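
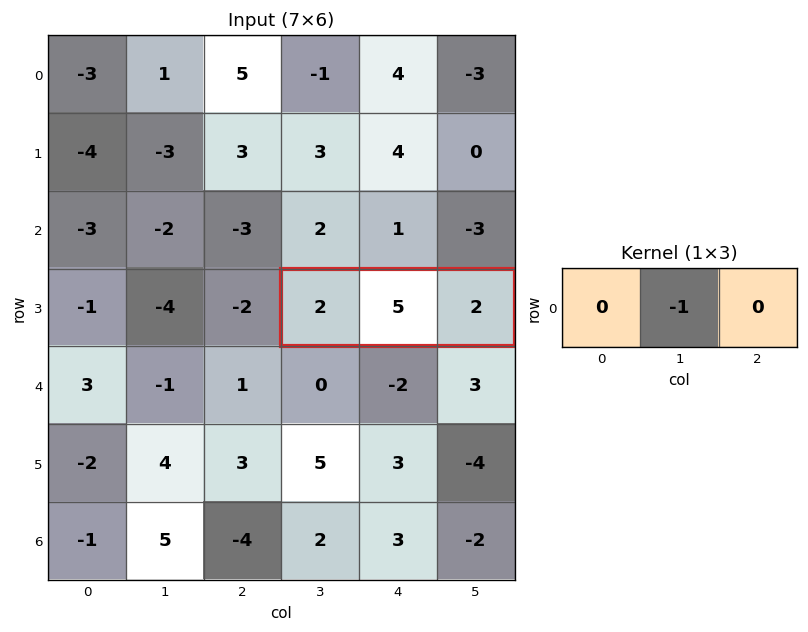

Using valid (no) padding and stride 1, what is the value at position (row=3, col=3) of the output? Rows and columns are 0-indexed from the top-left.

The receptive field on the input at this output position is [2 5 2]. Elementwise product with the kernel and sum: 5·-1.

-5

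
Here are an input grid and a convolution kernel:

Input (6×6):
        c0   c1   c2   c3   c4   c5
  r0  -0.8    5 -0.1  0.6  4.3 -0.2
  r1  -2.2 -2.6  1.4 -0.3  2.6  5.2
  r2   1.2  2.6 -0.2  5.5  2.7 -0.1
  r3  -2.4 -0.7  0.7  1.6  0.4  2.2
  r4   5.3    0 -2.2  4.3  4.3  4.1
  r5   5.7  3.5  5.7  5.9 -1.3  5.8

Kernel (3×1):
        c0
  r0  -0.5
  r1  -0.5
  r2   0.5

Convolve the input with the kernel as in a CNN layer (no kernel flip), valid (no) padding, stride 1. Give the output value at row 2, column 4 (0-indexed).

The receptive field on the input at this output position is [2.7 / 0.4 / 4.3]. Elementwise product with the kernel and sum: 2.7·-0.5 + 0.4·-0.5 + 4.3·0.5.

0.6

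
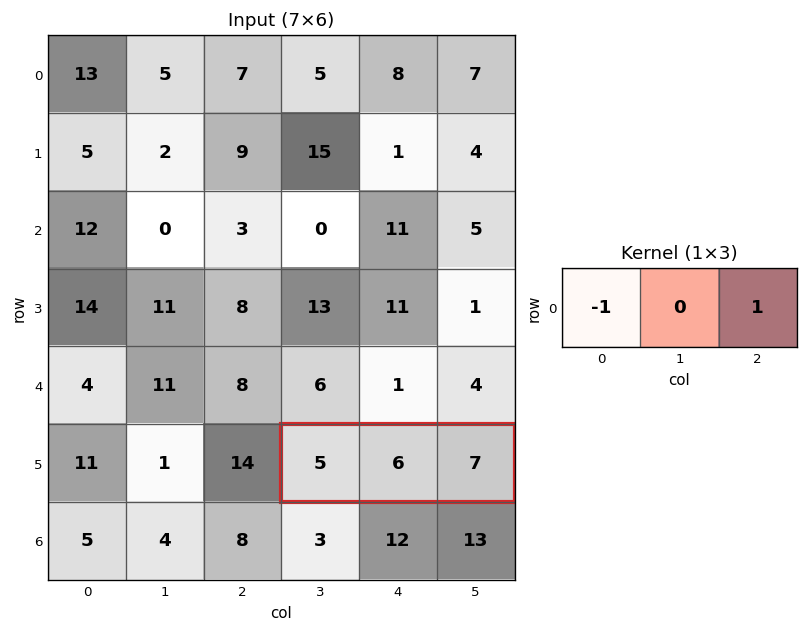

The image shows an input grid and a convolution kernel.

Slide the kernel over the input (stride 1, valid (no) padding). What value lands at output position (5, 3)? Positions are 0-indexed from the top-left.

2

The receptive field on the input at this output position is [5 6 7]. Elementwise product with the kernel and sum: 5·-1 + 7·1.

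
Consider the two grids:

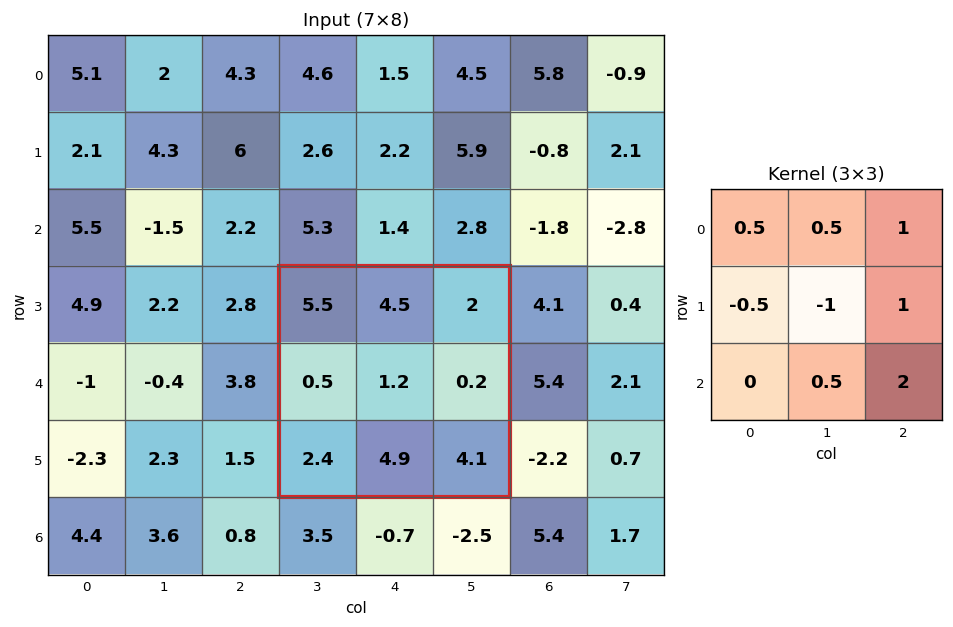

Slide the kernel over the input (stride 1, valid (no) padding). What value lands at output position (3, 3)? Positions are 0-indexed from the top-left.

The receptive field on the input at this output position is [5.5 4.5 2 / 0.5 1.2 0.2 / 2.4 4.9 4.1]. Elementwise product with the kernel and sum: 5.5·0.5 + 4.5·0.5 + 2·1 + 0.5·-0.5 + 1.2·-1 + 0.2·1 + 4.9·0.5 + 4.1·2.

16.4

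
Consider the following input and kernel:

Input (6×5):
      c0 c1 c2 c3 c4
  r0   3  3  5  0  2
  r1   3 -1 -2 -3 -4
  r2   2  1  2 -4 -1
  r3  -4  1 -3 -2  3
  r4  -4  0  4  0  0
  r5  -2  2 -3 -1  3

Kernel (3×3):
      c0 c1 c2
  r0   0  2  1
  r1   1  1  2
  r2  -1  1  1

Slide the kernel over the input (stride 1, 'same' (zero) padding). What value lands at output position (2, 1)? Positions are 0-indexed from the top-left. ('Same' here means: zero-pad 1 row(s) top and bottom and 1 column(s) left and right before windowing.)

5

The receptive field on the zero-padded input at this output position is [3 -1 -2 / 2 1 2 / -4 1 -3]. Elementwise product with the kernel and sum: -1·2 + -2·1 + 2·1 + 1·1 + 2·2 + -4·-1 + 1·1 + -3·1.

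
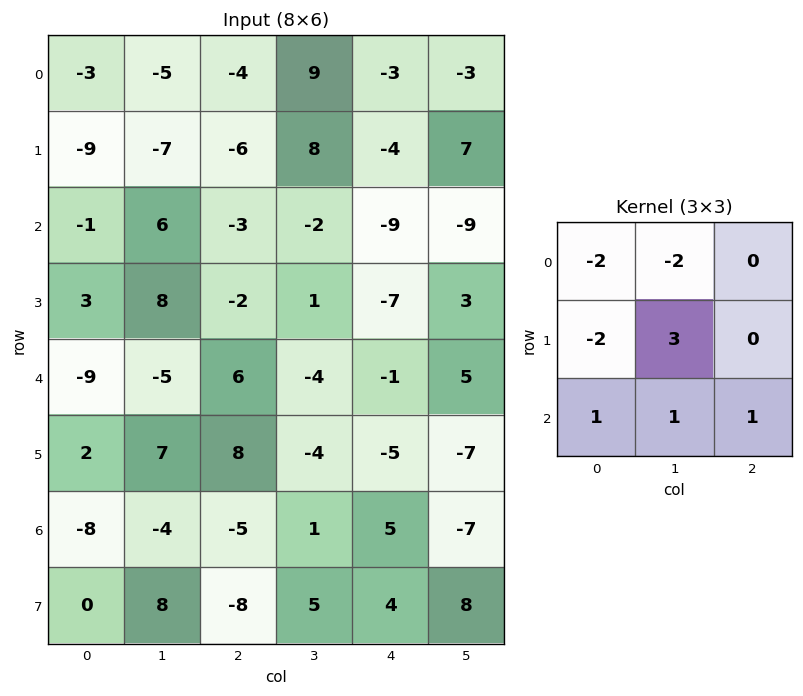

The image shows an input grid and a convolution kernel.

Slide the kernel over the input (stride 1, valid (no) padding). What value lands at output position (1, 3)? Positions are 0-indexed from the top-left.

The receptive field on the input at this output position is [8 -4 7 / -2 -9 -9 / 1 -7 3]. Elementwise product with the kernel and sum: 8·-2 + -4·-2 + -2·-2 + -9·3 + 1·1 + -7·1 + 3·1.

-34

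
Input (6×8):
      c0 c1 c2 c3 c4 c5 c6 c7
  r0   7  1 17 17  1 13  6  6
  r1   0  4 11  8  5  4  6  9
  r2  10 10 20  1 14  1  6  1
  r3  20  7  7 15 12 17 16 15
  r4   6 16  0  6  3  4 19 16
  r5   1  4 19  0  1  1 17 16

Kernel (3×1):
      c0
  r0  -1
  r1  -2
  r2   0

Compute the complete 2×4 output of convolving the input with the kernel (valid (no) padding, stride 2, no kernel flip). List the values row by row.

-7 -39 -11 -18
-50 -34 -38 -38

Output[0,0]: The receptive field on the input at this output position is [7 / 0 / 10]. Elementwise product with the kernel and sum: 7·-1 + 0·-2.
Output[0,1]: The receptive field on the input at this output position is [17 / 11 / 20]. Elementwise product with the kernel and sum: 17·-1 + 11·-2.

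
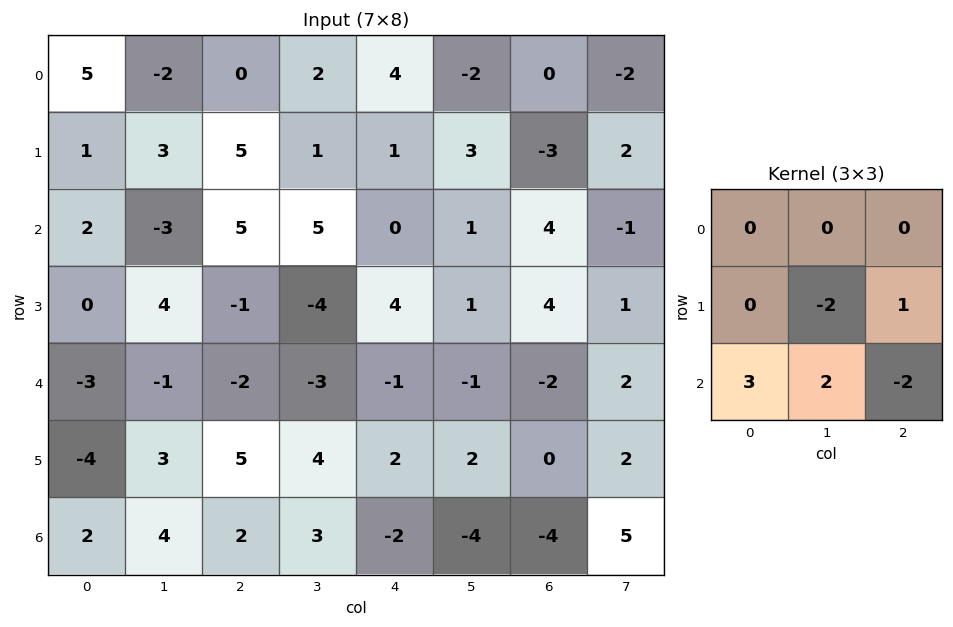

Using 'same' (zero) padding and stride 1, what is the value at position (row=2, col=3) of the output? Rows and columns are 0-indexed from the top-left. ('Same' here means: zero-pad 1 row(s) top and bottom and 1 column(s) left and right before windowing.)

The receptive field on the zero-padded input at this output position is [5 1 1 / 5 5 0 / -1 -4 4]. Elementwise product with the kernel and sum: 5·-2 + 0·1 + -1·3 + -4·2 + 4·-2.

-29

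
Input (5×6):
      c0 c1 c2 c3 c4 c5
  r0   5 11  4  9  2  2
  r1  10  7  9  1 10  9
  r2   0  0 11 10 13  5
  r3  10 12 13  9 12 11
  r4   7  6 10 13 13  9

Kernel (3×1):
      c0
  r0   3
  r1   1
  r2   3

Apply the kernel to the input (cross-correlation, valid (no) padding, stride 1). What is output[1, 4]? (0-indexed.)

The receptive field on the input at this output position is [10 / 13 / 12]. Elementwise product with the kernel and sum: 10·3 + 13·1 + 12·3.

79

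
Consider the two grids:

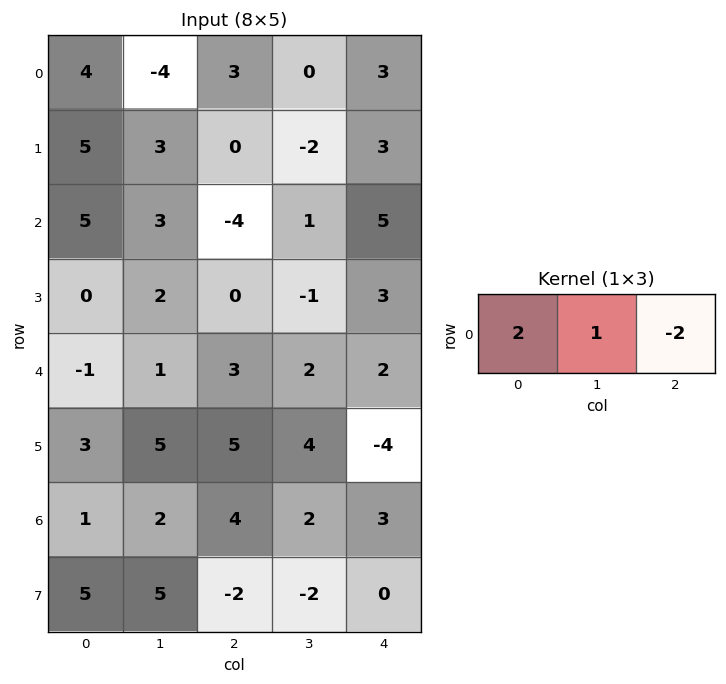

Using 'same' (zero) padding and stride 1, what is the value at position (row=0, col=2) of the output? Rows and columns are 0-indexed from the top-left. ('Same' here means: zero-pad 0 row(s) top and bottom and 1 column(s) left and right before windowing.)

-5

The receptive field on the zero-padded input at this output position is [-4 3 0]. Elementwise product with the kernel and sum: -4·2 + 3·1 + 0·-2.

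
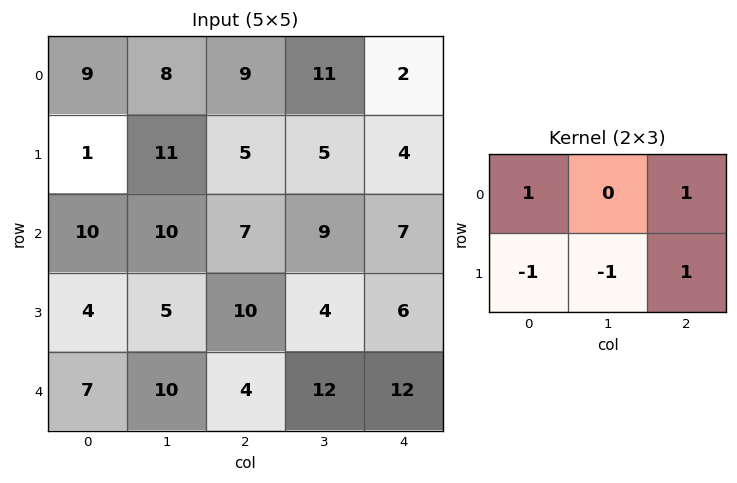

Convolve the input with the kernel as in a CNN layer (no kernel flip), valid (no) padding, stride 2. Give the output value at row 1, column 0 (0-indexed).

The receptive field on the input at this output position is [10 10 7 / 4 5 10]. Elementwise product with the kernel and sum: 10·1 + 7·1 + 4·-1 + 5·-1 + 10·1.

18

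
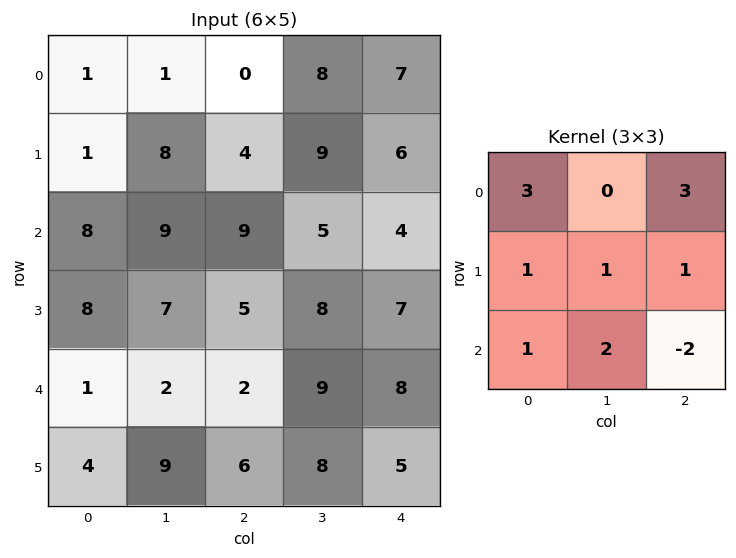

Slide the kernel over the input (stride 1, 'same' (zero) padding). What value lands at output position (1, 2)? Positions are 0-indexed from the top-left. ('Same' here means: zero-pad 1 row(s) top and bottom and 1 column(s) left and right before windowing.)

65

The receptive field on the zero-padded input at this output position is [1 0 8 / 8 4 9 / 9 9 5]. Elementwise product with the kernel and sum: 1·3 + 8·3 + 8·1 + 4·1 + 9·1 + 9·1 + 9·2 + 5·-2.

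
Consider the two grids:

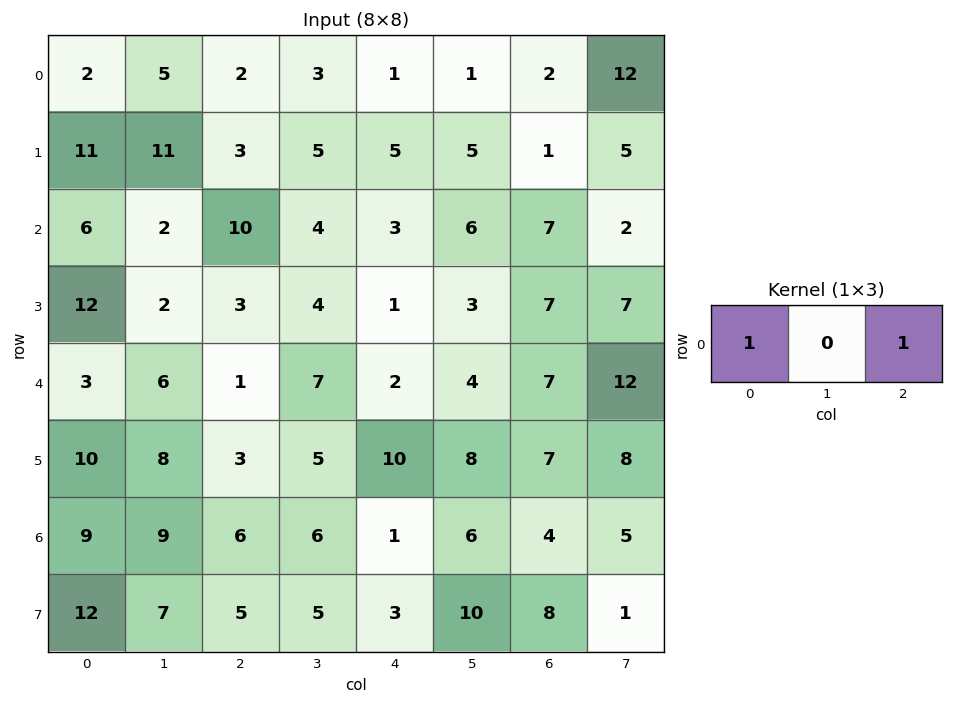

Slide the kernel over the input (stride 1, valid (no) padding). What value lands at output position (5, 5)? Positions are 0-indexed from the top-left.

16

The receptive field on the input at this output position is [8 7 8]. Elementwise product with the kernel and sum: 8·1 + 8·1.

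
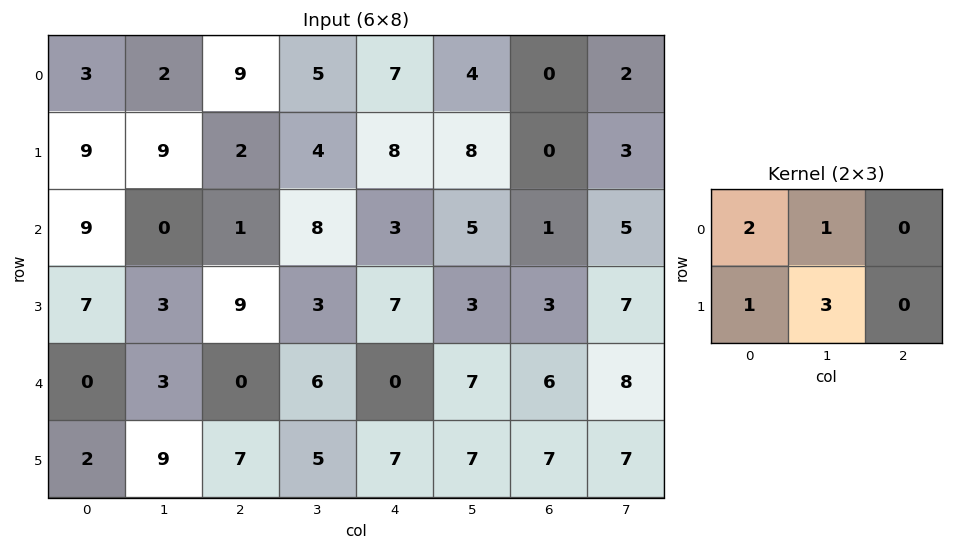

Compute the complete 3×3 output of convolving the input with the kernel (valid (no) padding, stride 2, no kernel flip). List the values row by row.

44 37 50
34 28 27
32 28 35

Output[0,0]: The receptive field on the input at this output position is [3 2 9 / 9 9 2]. Elementwise product with the kernel and sum: 3·2 + 2·1 + 9·1 + 9·3.
Output[0,1]: The receptive field on the input at this output position is [9 5 7 / 2 4 8]. Elementwise product with the kernel and sum: 9·2 + 5·1 + 2·1 + 4·3.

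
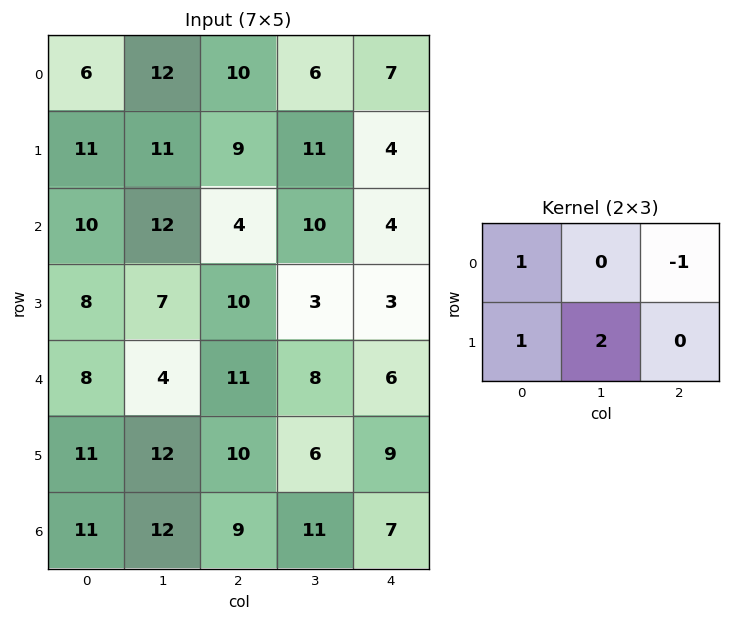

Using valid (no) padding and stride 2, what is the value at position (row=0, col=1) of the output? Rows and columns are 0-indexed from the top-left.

The receptive field on the input at this output position is [10 6 7 / 9 11 4]. Elementwise product with the kernel and sum: 10·1 + 7·-1 + 9·1 + 11·2.

34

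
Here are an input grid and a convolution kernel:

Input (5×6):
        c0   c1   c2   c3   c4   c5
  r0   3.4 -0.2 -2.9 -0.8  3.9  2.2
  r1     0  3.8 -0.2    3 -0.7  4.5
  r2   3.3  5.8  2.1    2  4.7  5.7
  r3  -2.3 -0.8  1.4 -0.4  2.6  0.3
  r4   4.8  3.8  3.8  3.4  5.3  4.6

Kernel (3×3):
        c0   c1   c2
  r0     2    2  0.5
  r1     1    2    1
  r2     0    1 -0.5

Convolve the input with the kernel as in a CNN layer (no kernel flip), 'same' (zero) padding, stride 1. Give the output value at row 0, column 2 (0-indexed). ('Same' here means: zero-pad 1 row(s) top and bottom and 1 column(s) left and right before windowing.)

The receptive field on the zero-padded input at this output position is [0 0 0 / -0.2 -2.9 -0.8 / 3.8 -0.2 3]. Elementwise product with the kernel and sum: 0·2 + 0·2 + 0·0.5 + -0.2·1 + -2.9·2 + -0.8·1 + -0.2·1 + 3·-0.5.

-8.5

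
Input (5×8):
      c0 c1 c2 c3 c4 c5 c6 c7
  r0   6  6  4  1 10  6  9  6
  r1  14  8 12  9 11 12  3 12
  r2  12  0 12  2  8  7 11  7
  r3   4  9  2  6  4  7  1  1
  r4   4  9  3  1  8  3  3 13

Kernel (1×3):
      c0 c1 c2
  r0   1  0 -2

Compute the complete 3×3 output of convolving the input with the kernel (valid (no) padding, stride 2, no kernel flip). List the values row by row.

Output[0,0]: The receptive field on the input at this output position is [6 6 4]. Elementwise product with the kernel and sum: 6·1 + 4·-2.

-2 -16 -8
-12 -4 -14
-2 -13 2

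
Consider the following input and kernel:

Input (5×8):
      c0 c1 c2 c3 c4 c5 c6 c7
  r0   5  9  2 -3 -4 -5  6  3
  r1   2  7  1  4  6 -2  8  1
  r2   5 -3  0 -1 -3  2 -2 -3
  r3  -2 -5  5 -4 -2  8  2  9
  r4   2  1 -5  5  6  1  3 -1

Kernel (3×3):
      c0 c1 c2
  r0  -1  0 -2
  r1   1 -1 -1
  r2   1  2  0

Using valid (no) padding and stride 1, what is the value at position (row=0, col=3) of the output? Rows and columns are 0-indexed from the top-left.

6

The receptive field on the input at this output position is [-3 -4 -5 / 4 6 -2 / -1 -3 2]. Elementwise product with the kernel and sum: -3·-1 + -5·-2 + 4·1 + 6·-1 + -2·-1 + -1·1 + -3·2.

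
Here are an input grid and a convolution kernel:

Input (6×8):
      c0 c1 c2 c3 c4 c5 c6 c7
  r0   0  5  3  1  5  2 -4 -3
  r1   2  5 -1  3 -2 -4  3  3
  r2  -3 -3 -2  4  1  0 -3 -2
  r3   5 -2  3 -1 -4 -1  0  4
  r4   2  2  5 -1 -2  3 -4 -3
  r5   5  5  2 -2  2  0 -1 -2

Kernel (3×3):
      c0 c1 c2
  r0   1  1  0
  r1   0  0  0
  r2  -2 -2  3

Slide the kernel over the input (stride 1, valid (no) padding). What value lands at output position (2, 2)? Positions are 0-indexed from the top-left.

-12

The receptive field on the input at this output position is [-2 4 1 / 3 -1 -4 / 5 -1 -2]. Elementwise product with the kernel and sum: -2·1 + 4·1 + 5·-2 + -1·-2 + -2·3.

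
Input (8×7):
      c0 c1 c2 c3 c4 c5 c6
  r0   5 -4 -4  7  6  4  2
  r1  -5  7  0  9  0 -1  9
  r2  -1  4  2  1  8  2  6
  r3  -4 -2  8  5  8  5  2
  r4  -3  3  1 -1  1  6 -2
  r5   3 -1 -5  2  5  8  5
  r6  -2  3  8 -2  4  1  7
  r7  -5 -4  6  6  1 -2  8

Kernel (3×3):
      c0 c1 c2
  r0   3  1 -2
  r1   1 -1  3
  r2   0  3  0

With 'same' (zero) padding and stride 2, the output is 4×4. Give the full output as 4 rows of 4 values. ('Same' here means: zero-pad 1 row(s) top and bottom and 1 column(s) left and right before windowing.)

-32 21 13 29
-18 32 52 8
21 -24 44 40
1 -5 -5 47

Output[0,0]: The receptive field on the zero-padded input at this output position is [0 0 0 / 0 5 -4 / 0 -5 7]. Elementwise product with the kernel and sum: 0·3 + 0·1 + 0·-2 + 0·1 + 5·-1 + -4·3 + -5·3.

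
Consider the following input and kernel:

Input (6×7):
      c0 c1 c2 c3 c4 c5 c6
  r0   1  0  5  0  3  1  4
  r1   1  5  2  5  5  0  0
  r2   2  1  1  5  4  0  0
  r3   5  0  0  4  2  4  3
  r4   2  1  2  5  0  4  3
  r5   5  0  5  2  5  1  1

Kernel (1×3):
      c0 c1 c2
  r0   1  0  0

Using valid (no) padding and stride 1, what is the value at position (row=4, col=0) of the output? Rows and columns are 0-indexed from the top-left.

2

The receptive field on the input at this output position is [2 1 2]. Elementwise product with the kernel and sum: 2·1.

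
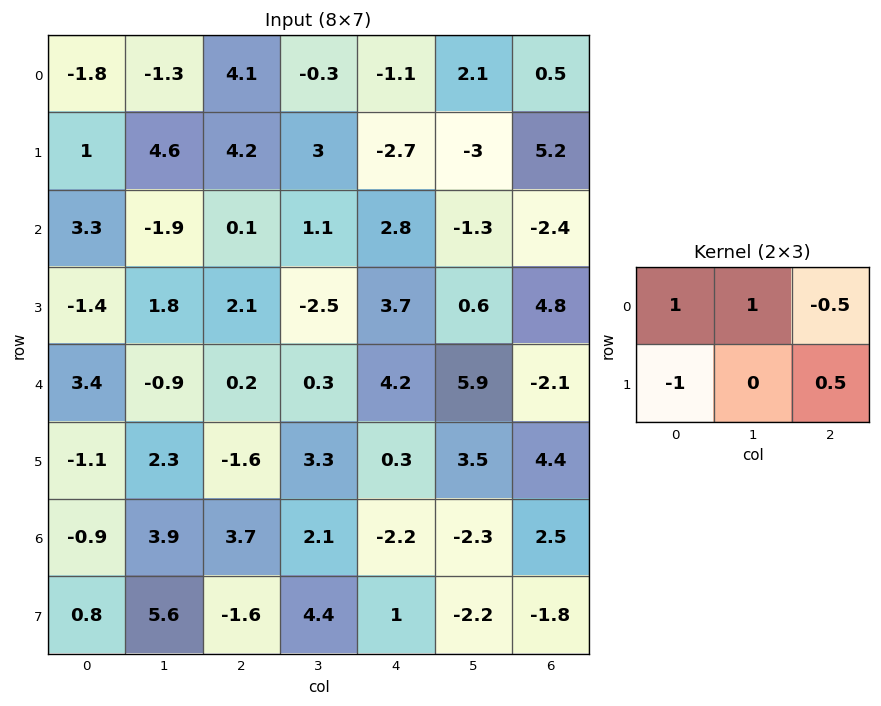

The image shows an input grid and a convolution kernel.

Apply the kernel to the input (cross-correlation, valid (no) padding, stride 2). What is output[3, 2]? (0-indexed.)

-7.65

The receptive field on the input at this output position is [-2.2 -2.3 2.5 / 1 -2.2 -1.8]. Elementwise product with the kernel and sum: -2.2·1 + -2.3·1 + 2.5·-0.5 + 1·-1 + -1.8·0.5.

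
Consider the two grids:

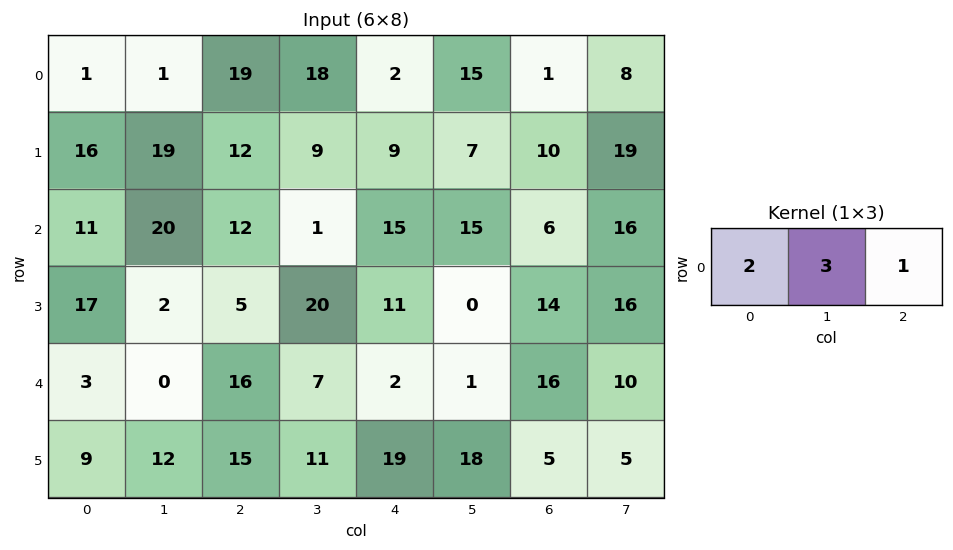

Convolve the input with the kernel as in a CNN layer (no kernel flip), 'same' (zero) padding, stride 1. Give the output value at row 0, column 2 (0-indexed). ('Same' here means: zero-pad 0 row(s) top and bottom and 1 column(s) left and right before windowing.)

The receptive field on the zero-padded input at this output position is [1 19 18]. Elementwise product with the kernel and sum: 1·2 + 19·3 + 18·1.

77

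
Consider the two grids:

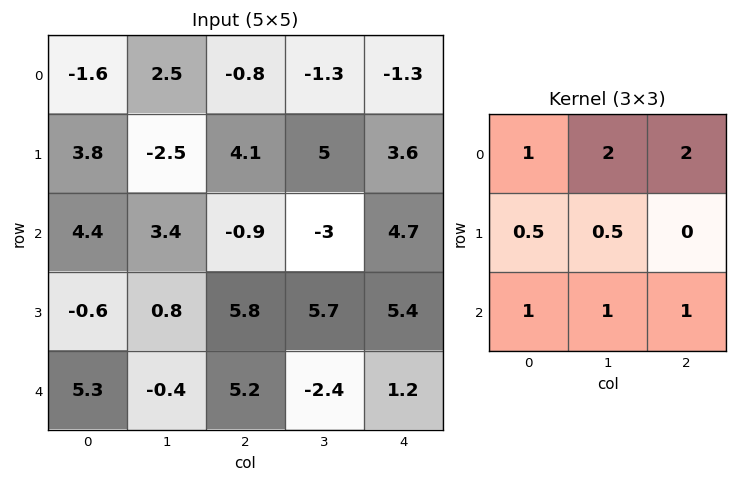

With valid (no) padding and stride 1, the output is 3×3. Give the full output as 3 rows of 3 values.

9.35 -1.4 -0.65
16.9 29.25 36.25
19.6 1.3 12.25

Output[0,0]: The receptive field on the input at this output position is [-1.6 2.5 -0.8 / 3.8 -2.5 4.1 / 4.4 3.4 -0.9]. Elementwise product with the kernel and sum: -1.6·1 + 2.5·2 + -0.8·2 + 3.8·0.5 + -2.5·0.5 + 4.4·1 + 3.4·1 + -0.9·1.
Output[0,1]: The receptive field on the input at this output position is [2.5 -0.8 -1.3 / -2.5 4.1 5 / 3.4 -0.9 -3]. Elementwise product with the kernel and sum: 2.5·1 + -0.8·2 + -1.3·2 + -2.5·0.5 + 4.1·0.5 + 3.4·1 + -0.9·1 + -3·1.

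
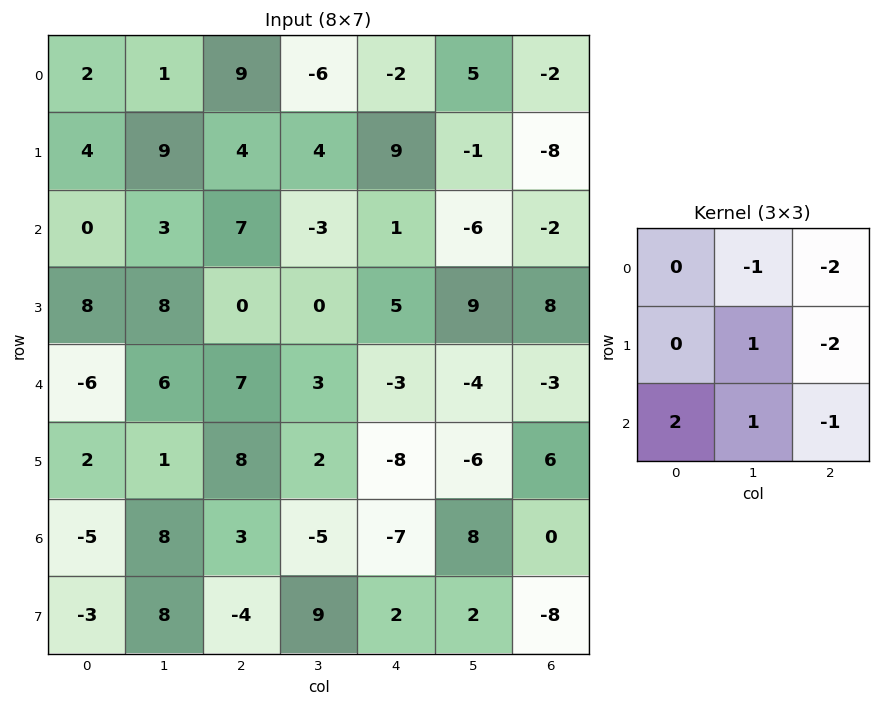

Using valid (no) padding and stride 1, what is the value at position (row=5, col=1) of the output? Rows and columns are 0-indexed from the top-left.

4

The receptive field on the input at this output position is [1 8 2 / 8 3 -5 / 8 -4 9]. Elementwise product with the kernel and sum: 8·-1 + 2·-2 + 3·1 + -5·-2 + 8·2 + -4·1 + 9·-1.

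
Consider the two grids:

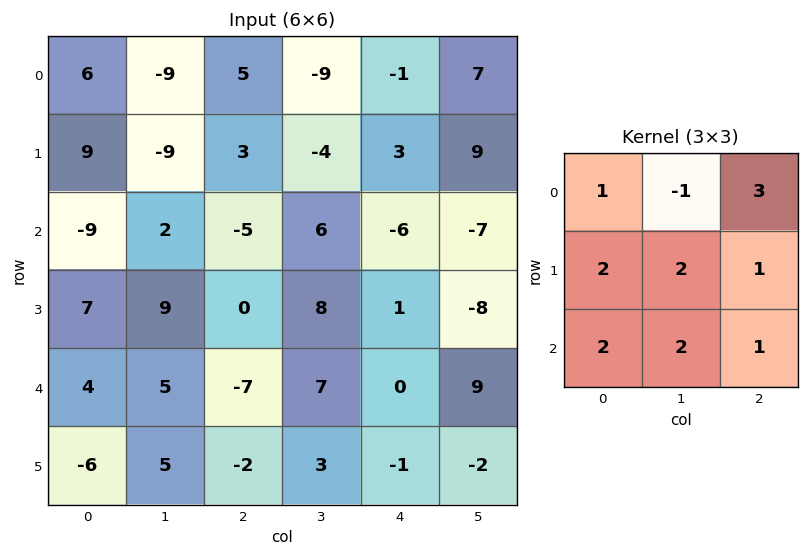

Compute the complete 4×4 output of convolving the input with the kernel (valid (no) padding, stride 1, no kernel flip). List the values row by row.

Output[0,0]: The receptive field on the input at this output position is [6 -9 5 / 9 -9 3 / -9 2 -5]. Elementwise product with the kernel and sum: 6·1 + -9·-1 + 5·3 + 9·2 + -9·2 + 3·1 + -9·2 + 2·2 + -5·1.

14 -57 8 13
40 2 29 23
17 54 -12 24
5 45 -4 8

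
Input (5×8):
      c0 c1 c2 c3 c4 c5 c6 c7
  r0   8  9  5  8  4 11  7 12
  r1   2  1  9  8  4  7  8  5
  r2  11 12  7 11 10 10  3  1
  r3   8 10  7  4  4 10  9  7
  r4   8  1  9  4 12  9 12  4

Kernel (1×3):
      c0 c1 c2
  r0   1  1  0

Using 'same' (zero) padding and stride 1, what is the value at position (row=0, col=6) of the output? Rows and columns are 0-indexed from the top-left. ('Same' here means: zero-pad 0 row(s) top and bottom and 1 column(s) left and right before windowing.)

The receptive field on the zero-padded input at this output position is [11 7 12]. Elementwise product with the kernel and sum: 11·1 + 7·1.

18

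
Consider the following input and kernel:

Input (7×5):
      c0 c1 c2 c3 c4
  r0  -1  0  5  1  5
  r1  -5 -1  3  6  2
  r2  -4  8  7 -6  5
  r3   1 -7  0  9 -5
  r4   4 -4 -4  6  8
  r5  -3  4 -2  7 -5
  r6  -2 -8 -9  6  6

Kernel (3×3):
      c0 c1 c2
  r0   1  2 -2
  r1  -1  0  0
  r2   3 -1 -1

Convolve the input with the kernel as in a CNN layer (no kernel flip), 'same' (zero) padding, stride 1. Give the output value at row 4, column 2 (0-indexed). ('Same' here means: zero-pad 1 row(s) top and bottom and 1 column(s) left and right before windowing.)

-14

The receptive field on the zero-padded input at this output position is [-7 0 9 / -4 -4 6 / 4 -2 7]. Elementwise product with the kernel and sum: -7·1 + 0·2 + 9·-2 + -4·-1 + 4·3 + -2·-1 + 7·-1.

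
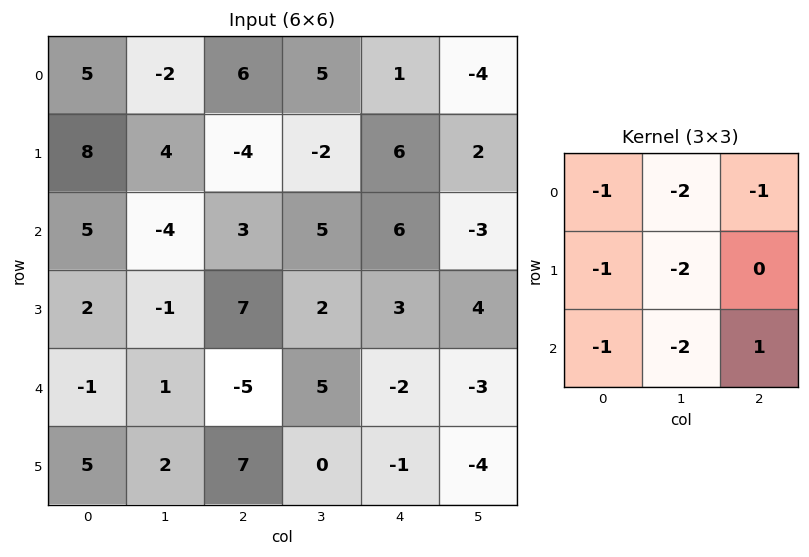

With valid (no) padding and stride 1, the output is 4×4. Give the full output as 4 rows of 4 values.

Output[0,0]: The receptive field on the input at this output position is [5 -2 6 / 8 4 -4 / 5 -4 3]. Elementwise product with the kernel and sum: 5·-1 + -2·-2 + 6·-1 + 8·-1 + 4·-2 + 5·-1 + -4·-2 + 3·1.
Output[0,1]: The receptive field on the input at this output position is [-2 6 5 / 4 -4 -2 / -4 3 5]. Elementwise product with the kernel and sum: -2·-1 + 6·-2 + 5·-1 + 4·-1 + -4·-2 + -4·-1 + 3·-2 + 5·1.

-17 -8 -16 -33
-2 -7 -19 -33
-6 -6 -37 -26
-10 -22 -27 -15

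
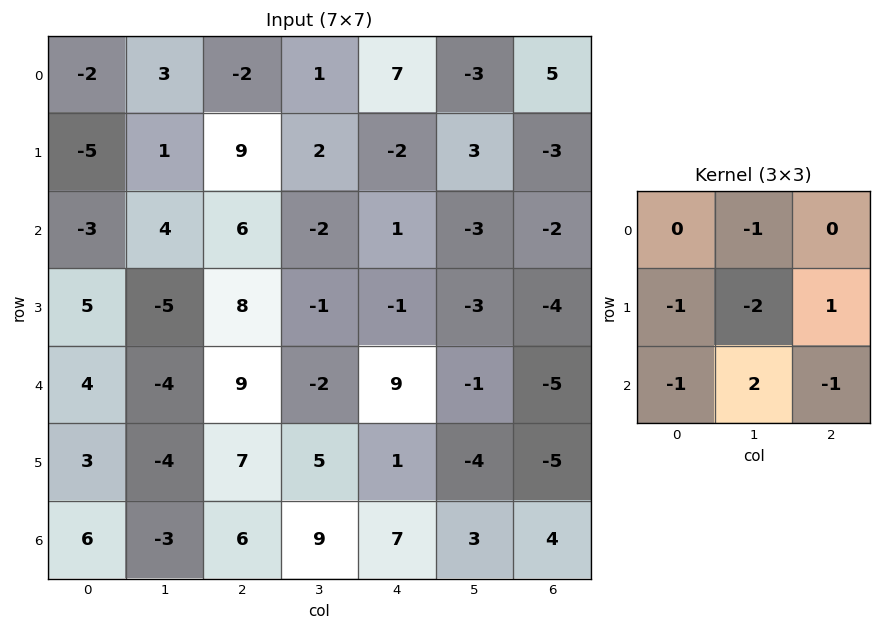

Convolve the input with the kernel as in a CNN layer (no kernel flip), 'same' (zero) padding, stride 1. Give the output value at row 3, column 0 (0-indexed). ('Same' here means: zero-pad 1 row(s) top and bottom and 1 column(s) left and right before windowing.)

0

The receptive field on the zero-padded input at this output position is [0 -3 4 / 0 5 -5 / 0 4 -4]. Elementwise product with the kernel and sum: -3·-1 + 0·-1 + 5·-2 + -5·1 + 0·-1 + 4·2 + -4·-1.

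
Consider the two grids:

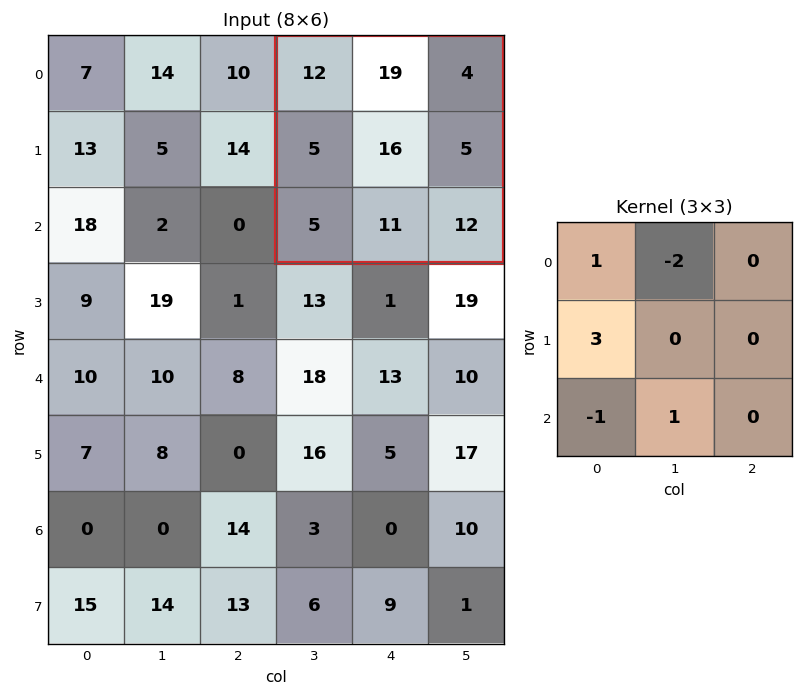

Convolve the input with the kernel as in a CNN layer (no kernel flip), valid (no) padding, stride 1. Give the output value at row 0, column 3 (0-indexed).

-5

The receptive field on the input at this output position is [12 19 4 / 5 16 5 / 5 11 12]. Elementwise product with the kernel and sum: 12·1 + 19·-2 + 5·3 + 5·-1 + 11·1.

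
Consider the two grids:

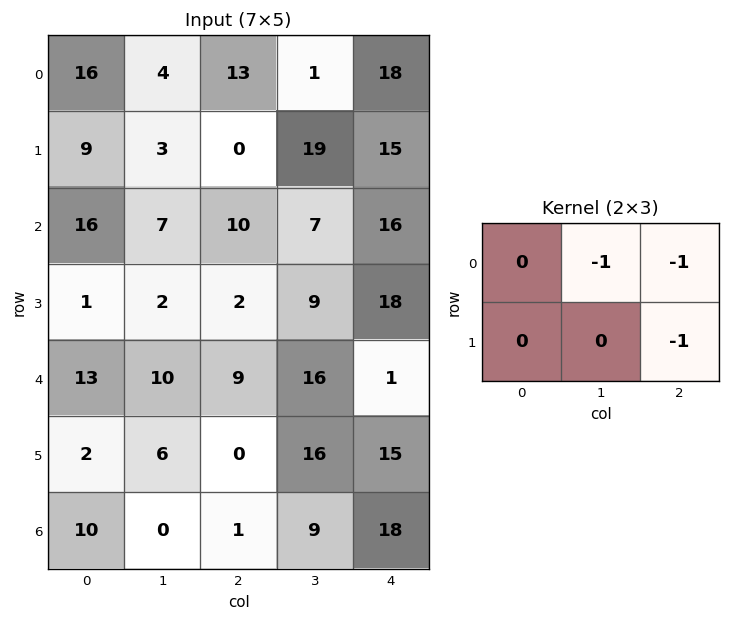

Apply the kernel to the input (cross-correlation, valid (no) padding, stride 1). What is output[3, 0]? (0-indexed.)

-13

The receptive field on the input at this output position is [1 2 2 / 13 10 9]. Elementwise product with the kernel and sum: 2·-1 + 2·-1 + 9·-1.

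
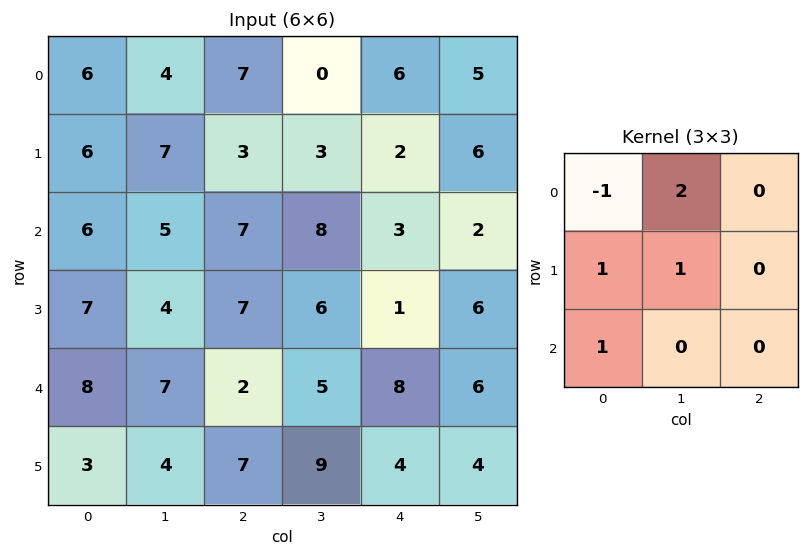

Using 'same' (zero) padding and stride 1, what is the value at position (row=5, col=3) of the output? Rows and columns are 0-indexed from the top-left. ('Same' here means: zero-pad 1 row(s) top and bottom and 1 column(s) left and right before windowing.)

The receptive field on the zero-padded input at this output position is [2 5 8 / 7 9 4 / 0 0 0]. Elementwise product with the kernel and sum: 2·-1 + 5·2 + 7·1 + 9·1 + 0·1.

24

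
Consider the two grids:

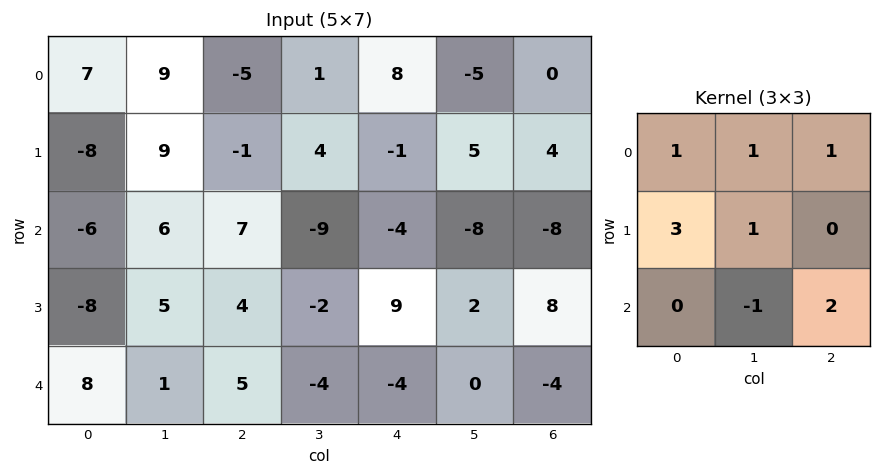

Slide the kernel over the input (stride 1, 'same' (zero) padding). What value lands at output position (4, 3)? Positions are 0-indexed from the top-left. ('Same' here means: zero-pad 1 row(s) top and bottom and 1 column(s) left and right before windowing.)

The receptive field on the zero-padded input at this output position is [4 -2 9 / 5 -4 -4 / 0 0 0]. Elementwise product with the kernel and sum: 4·1 + -2·1 + 9·1 + 5·3 + -4·1 + 0·-1 + 0·2.

22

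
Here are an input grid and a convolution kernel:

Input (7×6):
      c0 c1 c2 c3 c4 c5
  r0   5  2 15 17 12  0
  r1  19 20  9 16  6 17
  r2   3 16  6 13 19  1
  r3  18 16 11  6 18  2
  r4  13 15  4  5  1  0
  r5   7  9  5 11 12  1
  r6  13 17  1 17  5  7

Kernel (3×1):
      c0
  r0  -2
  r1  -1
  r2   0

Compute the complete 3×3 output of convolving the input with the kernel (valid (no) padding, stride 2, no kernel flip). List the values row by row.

-29 -39 -30
-24 -23 -56
-33 -13 -14

Output[0,0]: The receptive field on the input at this output position is [5 / 19 / 3]. Elementwise product with the kernel and sum: 5·-2 + 19·-1.
Output[0,1]: The receptive field on the input at this output position is [15 / 9 / 6]. Elementwise product with the kernel and sum: 15·-2 + 9·-1.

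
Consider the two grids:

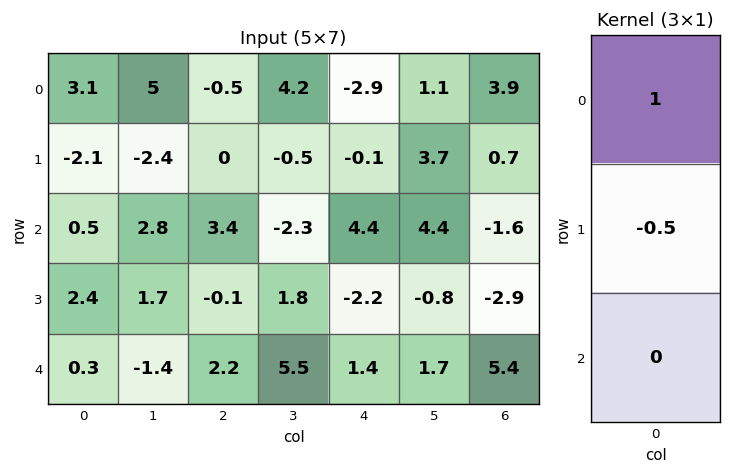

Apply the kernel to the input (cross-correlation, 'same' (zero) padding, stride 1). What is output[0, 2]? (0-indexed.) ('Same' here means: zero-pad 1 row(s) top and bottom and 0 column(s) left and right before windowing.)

The receptive field on the zero-padded input at this output position is [0 / -0.5 / 0]. Elementwise product with the kernel and sum: 0·1 + -0.5·-0.5.

0.25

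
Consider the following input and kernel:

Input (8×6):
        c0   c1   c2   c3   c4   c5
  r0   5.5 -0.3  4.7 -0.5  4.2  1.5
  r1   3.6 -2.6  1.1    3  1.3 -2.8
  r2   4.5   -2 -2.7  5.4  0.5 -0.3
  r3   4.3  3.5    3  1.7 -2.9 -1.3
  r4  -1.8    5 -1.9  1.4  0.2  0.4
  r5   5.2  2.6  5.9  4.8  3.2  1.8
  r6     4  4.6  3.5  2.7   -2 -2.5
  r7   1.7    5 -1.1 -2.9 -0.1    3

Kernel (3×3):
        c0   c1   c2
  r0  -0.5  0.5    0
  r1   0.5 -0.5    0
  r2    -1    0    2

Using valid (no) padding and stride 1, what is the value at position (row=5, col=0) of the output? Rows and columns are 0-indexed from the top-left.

-5.5

The receptive field on the input at this output position is [5.2 2.6 5.9 / 4 4.6 3.5 / 1.7 5 -1.1]. Elementwise product with the kernel and sum: 5.2·-0.5 + 2.6·0.5 + 4·0.5 + 4.6·-0.5 + 1.7·-1 + -1.1·2.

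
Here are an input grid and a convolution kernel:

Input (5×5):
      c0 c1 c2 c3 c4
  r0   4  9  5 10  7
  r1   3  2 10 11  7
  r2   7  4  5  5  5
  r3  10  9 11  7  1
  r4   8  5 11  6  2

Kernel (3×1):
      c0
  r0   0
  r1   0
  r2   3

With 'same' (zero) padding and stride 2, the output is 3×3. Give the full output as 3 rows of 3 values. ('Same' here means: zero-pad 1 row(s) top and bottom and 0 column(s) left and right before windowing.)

9 30 21
30 33 3
0 0 0

Output[0,0]: The receptive field on the zero-padded input at this output position is [0 / 4 / 3]. Elementwise product with the kernel and sum: 3·3.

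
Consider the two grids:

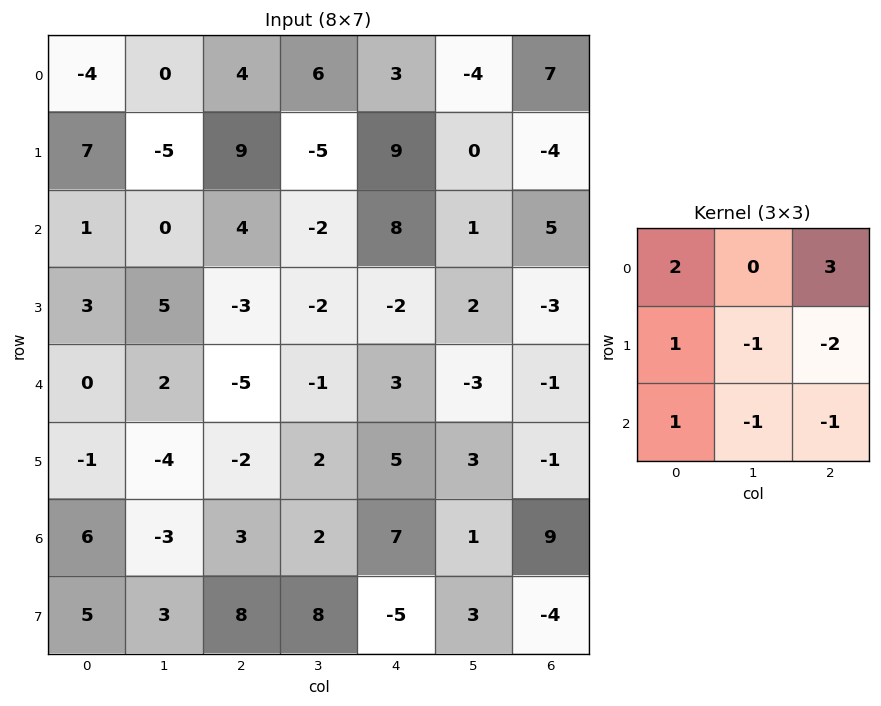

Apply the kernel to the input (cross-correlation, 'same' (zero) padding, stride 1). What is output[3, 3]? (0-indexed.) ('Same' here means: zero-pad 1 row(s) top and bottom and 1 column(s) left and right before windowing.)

The receptive field on the zero-padded input at this output position is [4 -2 8 / -3 -2 -2 / -5 -1 3]. Elementwise product with the kernel and sum: 4·2 + 8·3 + -3·1 + -2·-1 + -2·-2 + -5·1 + -1·-1 + 3·-1.

28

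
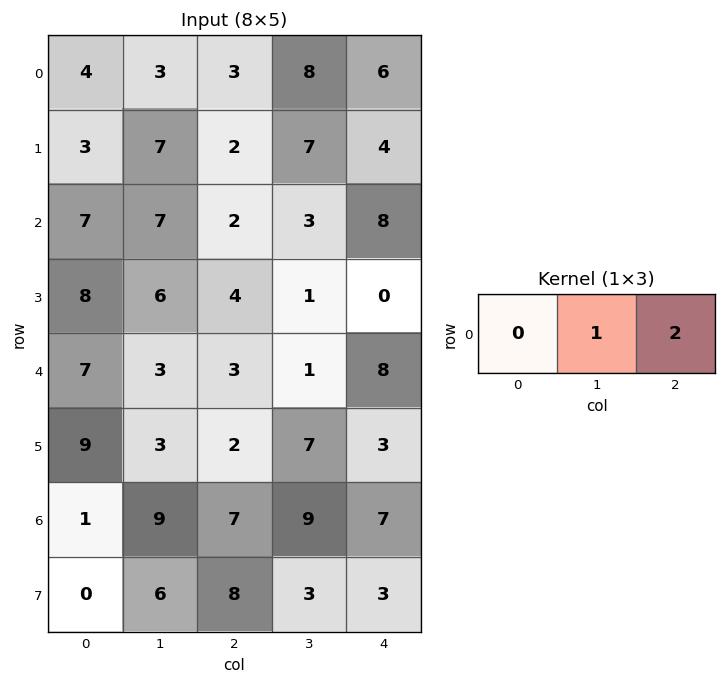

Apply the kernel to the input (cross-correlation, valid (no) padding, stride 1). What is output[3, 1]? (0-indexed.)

6

The receptive field on the input at this output position is [6 4 1]. Elementwise product with the kernel and sum: 4·1 + 1·2.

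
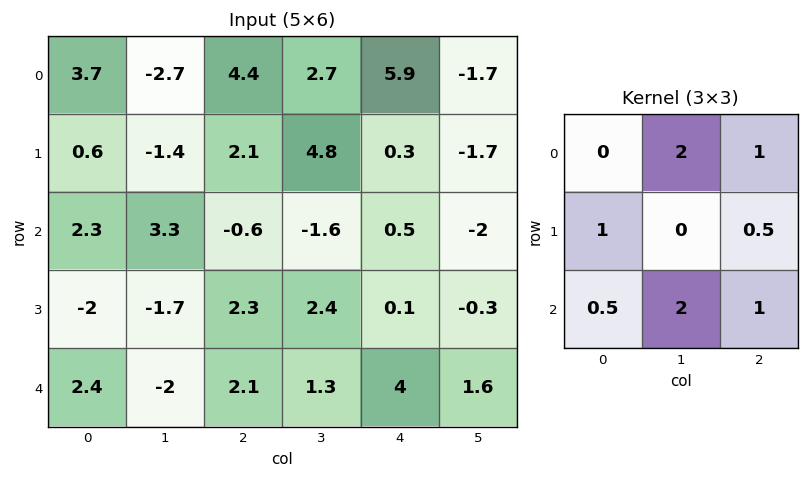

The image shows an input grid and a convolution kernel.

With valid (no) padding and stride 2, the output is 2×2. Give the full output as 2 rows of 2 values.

Output[0,0]: The receptive field on the input at this output position is [3.7 -2.7 4.4 / 0.6 -1.4 2.1 / 2.3 3.3 -0.6]. Elementwise product with the kernel and sum: -2.7·2 + 4.4·1 + 0.6·1 + 2.1·0.5 + 2.3·0.5 + 3.3·2 + -0.6·1.
Output[0,1]: The receptive field on the input at this output position is [4.4 2.7 5.9 / 2.1 4.8 0.3 / -0.6 -1.6 0.5]. Elementwise product with the kernel and sum: 2.7·2 + 5.9·1 + 2.1·1 + 0.3·0.5 + -0.6·0.5 + -1.6·2 + 0.5·1.

7.8 10.55
4.45 7.3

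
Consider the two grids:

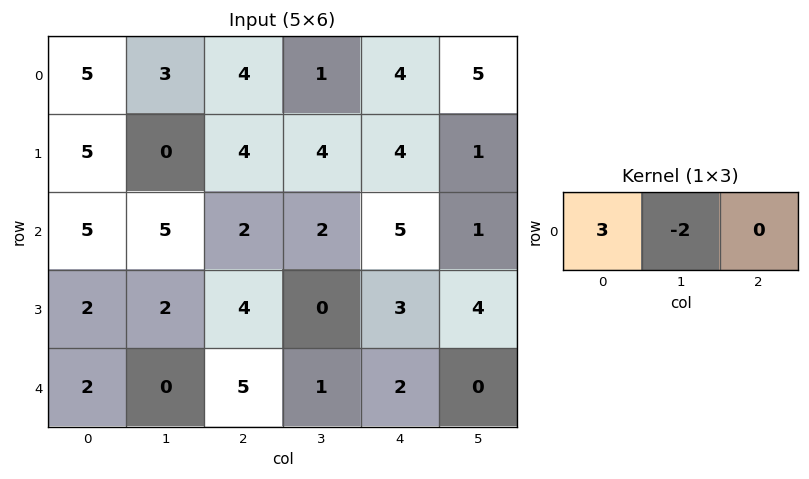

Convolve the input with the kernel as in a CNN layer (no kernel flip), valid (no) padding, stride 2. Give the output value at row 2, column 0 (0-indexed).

The receptive field on the input at this output position is [2 0 5]. Elementwise product with the kernel and sum: 2·3 + 0·-2.

6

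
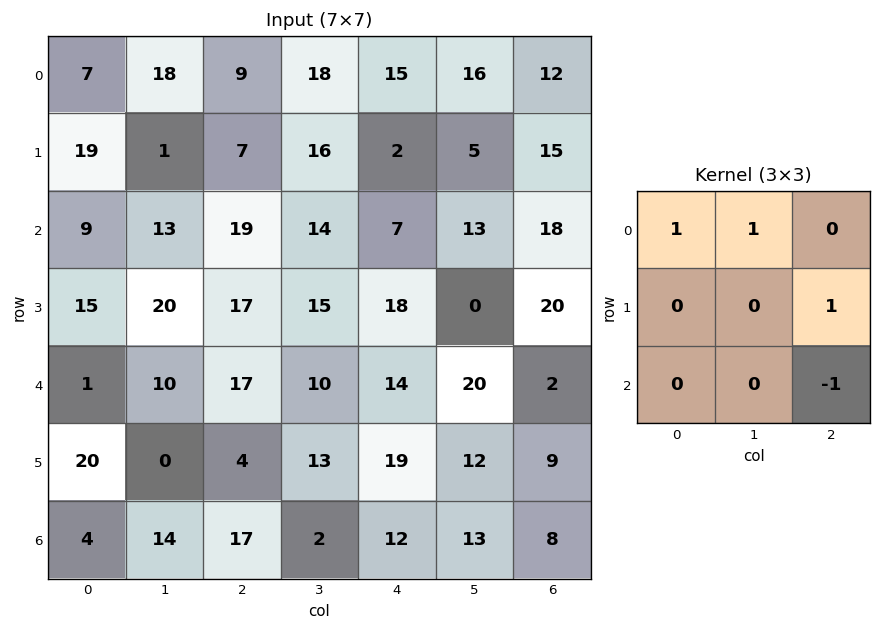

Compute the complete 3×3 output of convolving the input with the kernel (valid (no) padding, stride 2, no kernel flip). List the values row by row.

Output[0,0]: The receptive field on the input at this output position is [7 18 9 / 19 1 7 / 9 13 19]. Elementwise product with the kernel and sum: 7·1 + 18·1 + 7·1 + 19·-1.

13 22 28
22 37 38
-2 34 35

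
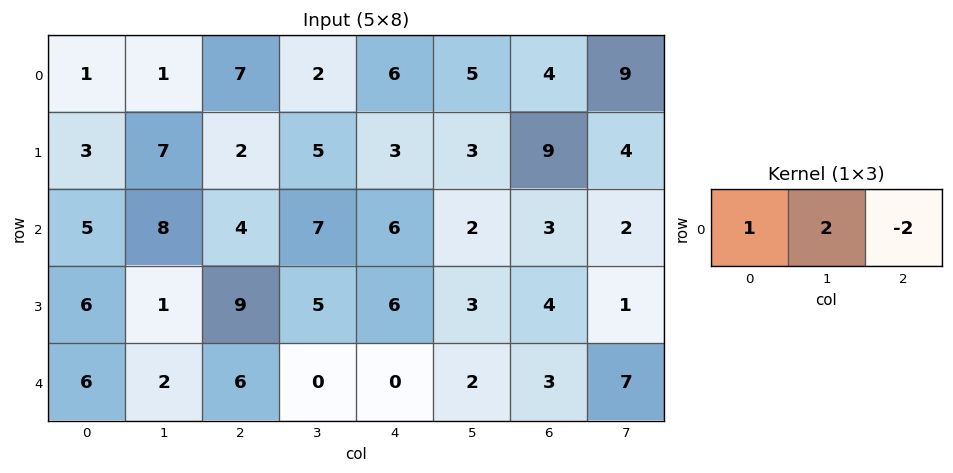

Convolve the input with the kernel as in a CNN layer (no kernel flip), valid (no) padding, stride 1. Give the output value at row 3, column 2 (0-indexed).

The receptive field on the input at this output position is [9 5 6]. Elementwise product with the kernel and sum: 9·1 + 5·2 + 6·-2.

7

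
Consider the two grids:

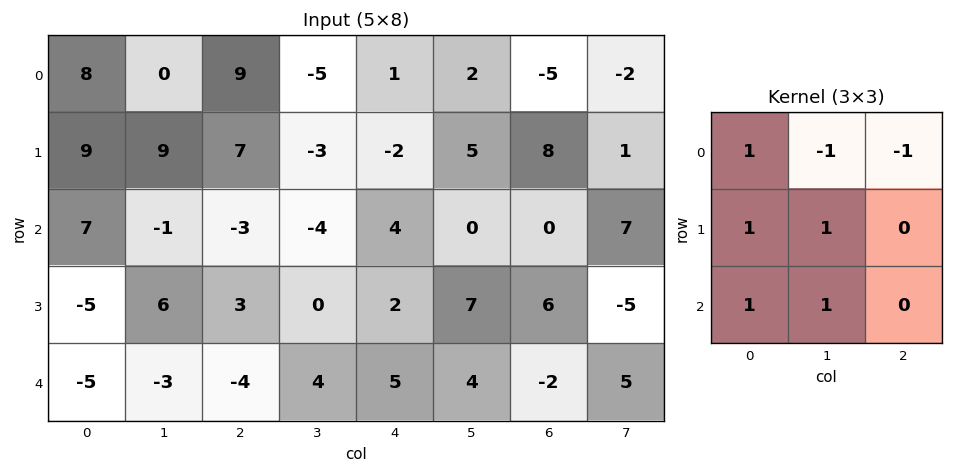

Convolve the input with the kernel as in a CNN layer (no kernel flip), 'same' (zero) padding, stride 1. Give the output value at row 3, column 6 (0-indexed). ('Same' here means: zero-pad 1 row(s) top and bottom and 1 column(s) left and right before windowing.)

The receptive field on the zero-padded input at this output position is [0 0 7 / 7 6 -5 / 4 -2 5]. Elementwise product with the kernel and sum: 0·1 + 0·-1 + 7·-1 + 7·1 + 6·1 + 4·1 + -2·1.

8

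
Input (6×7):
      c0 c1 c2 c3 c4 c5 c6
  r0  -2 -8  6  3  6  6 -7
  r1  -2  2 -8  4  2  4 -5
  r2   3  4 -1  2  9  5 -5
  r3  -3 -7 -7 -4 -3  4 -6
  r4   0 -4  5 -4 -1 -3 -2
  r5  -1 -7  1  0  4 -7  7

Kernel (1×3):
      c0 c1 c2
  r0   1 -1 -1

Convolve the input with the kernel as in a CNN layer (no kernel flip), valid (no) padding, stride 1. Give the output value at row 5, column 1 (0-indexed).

-8

The receptive field on the input at this output position is [-7 1 0]. Elementwise product with the kernel and sum: -7·1 + 1·-1 + 0·-1.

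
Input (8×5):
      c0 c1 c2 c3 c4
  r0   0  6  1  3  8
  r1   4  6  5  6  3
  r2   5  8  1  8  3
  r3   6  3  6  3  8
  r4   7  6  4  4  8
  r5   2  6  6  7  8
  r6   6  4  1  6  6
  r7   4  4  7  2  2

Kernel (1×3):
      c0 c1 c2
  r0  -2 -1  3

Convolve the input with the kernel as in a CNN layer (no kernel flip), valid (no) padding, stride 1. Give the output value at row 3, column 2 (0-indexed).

9

The receptive field on the input at this output position is [6 3 8]. Elementwise product with the kernel and sum: 6·-2 + 3·-1 + 8·3.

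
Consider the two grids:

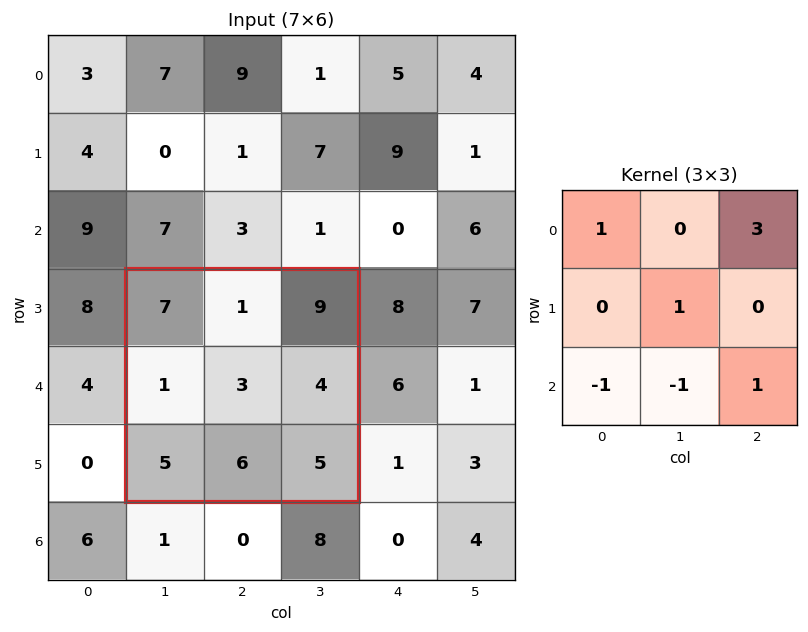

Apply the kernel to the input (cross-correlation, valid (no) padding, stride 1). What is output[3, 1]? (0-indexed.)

The receptive field on the input at this output position is [7 1 9 / 1 3 4 / 5 6 5]. Elementwise product with the kernel and sum: 7·1 + 9·3 + 3·1 + 5·-1 + 6·-1 + 5·1.

31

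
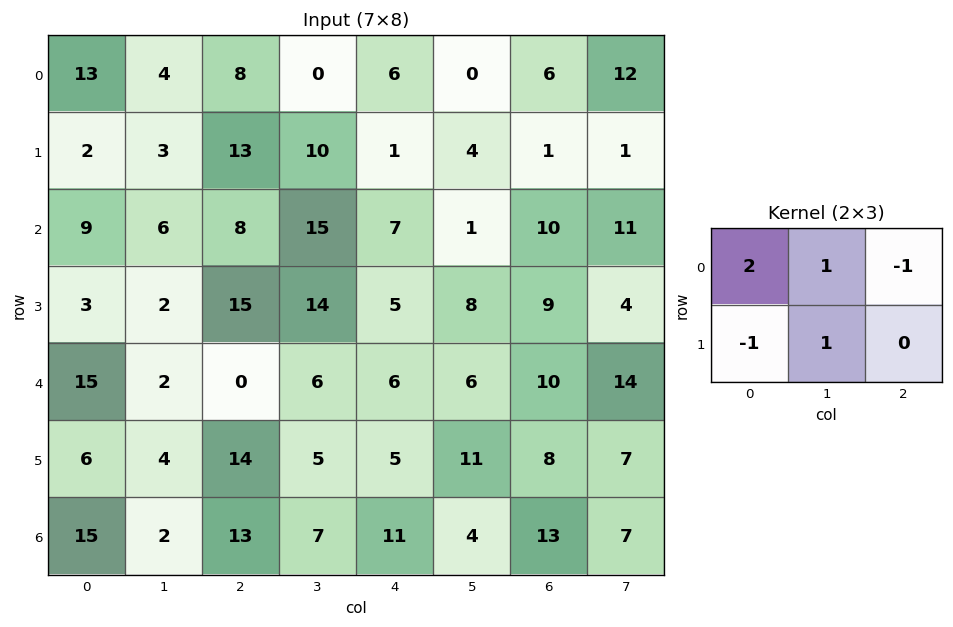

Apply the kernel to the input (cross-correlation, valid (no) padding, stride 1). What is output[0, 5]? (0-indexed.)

The receptive field on the input at this output position is [0 6 12 / 4 1 1]. Elementwise product with the kernel and sum: 0·2 + 6·1 + 12·-1 + 4·-1 + 1·1.

-9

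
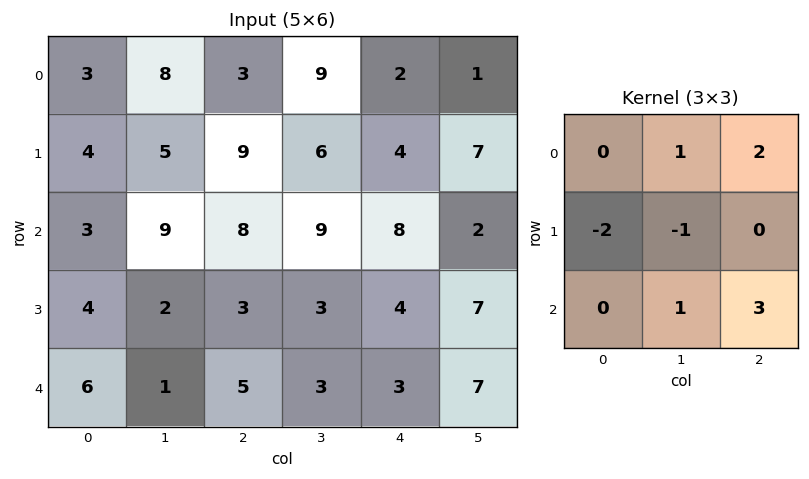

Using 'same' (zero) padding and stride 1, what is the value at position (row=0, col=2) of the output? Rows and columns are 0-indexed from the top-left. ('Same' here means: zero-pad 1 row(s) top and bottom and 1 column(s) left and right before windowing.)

8

The receptive field on the zero-padded input at this output position is [0 0 0 / 8 3 9 / 5 9 6]. Elementwise product with the kernel and sum: 0·1 + 0·2 + 8·-2 + 3·-1 + 9·1 + 6·3.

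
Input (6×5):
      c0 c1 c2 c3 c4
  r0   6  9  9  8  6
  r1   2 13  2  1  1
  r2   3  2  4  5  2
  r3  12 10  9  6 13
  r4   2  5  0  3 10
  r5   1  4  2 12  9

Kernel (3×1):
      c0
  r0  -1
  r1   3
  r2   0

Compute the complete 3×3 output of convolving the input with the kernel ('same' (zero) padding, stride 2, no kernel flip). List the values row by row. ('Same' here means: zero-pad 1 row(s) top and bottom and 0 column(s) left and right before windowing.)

Output[0,0]: The receptive field on the zero-padded input at this output position is [0 / 6 / 2]. Elementwise product with the kernel and sum: 0·-1 + 6·3.

18 27 18
7 10 5
-6 -9 17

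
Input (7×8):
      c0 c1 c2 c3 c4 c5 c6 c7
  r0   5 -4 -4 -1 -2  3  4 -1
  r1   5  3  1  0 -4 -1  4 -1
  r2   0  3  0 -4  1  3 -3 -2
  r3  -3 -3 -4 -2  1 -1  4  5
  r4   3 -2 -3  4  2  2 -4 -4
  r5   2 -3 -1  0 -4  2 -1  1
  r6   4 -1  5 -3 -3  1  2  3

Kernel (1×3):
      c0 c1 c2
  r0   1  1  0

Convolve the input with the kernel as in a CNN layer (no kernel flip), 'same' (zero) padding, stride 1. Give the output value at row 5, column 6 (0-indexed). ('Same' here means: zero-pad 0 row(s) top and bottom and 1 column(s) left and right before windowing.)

1

The receptive field on the zero-padded input at this output position is [2 -1 1]. Elementwise product with the kernel and sum: 2·1 + -1·1.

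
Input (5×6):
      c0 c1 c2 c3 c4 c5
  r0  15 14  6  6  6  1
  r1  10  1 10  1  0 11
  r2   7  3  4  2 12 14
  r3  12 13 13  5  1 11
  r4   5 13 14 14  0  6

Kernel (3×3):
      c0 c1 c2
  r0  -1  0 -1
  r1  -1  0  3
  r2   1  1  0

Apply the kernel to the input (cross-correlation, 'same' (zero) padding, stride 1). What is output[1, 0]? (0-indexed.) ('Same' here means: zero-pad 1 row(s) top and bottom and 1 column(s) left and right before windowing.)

The receptive field on the zero-padded input at this output position is [0 15 14 / 0 10 1 / 0 7 3]. Elementwise product with the kernel and sum: 0·-1 + 14·-1 + 0·-1 + 1·3 + 0·1 + 7·1.

-4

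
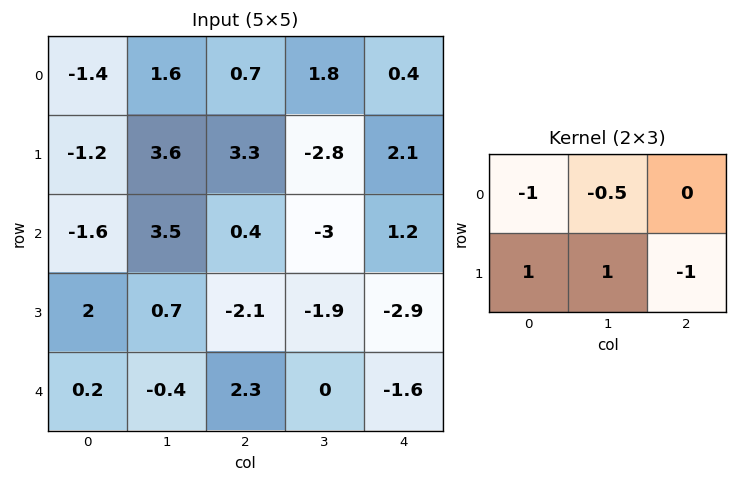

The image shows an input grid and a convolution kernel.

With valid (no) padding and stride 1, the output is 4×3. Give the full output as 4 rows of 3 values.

-0.3 7.75 -3.2
0.9 1.65 -5.7
4.65 -3.2 0
-4.85 2.25 6.95

Output[0,0]: The receptive field on the input at this output position is [-1.4 1.6 0.7 / -1.2 3.6 3.3]. Elementwise product with the kernel and sum: -1.4·-1 + 1.6·-0.5 + -1.2·1 + 3.6·1 + 3.3·-1.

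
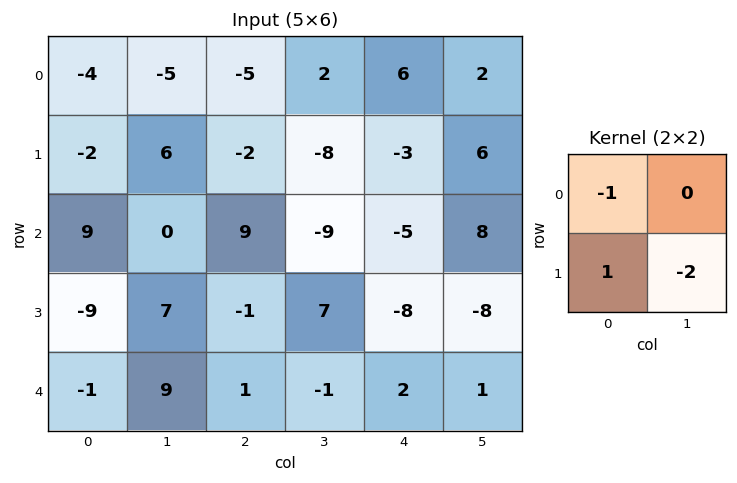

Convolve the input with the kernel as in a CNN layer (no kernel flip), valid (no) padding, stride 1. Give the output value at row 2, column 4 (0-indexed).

The receptive field on the input at this output position is [-5 8 / -8 -8]. Elementwise product with the kernel and sum: -5·-1 + -8·1 + -8·-2.

13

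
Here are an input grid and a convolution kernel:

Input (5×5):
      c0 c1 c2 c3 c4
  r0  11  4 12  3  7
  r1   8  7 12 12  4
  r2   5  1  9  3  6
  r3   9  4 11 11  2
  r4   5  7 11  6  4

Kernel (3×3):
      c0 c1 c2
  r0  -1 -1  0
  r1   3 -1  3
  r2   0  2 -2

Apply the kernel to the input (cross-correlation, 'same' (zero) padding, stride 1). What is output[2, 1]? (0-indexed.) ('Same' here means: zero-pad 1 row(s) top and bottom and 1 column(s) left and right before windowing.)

The receptive field on the zero-padded input at this output position is [8 7 12 / 5 1 9 / 9 4 11]. Elementwise product with the kernel and sum: 8·-1 + 7·-1 + 5·3 + 1·-1 + 9·3 + 4·2 + 11·-2.

12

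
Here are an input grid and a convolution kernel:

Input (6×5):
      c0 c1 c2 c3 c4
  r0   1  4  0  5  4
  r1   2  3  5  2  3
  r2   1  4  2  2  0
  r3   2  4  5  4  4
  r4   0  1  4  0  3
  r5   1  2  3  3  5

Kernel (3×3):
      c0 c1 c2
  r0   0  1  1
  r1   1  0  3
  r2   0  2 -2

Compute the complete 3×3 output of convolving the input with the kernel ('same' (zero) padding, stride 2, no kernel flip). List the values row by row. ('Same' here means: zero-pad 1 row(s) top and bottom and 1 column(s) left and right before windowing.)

10 25 11
13 19 13
7 10 14

Output[0,0]: The receptive field on the zero-padded input at this output position is [0 0 0 / 0 1 4 / 0 2 3]. Elementwise product with the kernel and sum: 0·1 + 0·1 + 0·1 + 4·3 + 2·2 + 3·-2.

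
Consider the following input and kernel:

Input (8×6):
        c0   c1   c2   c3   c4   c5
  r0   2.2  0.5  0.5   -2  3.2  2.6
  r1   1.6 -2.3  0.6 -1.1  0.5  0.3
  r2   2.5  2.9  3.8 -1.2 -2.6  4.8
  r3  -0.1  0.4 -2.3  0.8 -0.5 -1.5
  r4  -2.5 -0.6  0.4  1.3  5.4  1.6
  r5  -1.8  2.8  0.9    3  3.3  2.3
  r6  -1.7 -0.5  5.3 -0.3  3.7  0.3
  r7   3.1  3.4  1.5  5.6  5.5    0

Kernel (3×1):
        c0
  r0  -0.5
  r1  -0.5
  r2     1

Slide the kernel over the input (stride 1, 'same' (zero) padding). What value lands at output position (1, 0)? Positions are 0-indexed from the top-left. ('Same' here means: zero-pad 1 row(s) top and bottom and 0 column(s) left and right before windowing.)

0.6

The receptive field on the zero-padded input at this output position is [2.2 / 1.6 / 2.5]. Elementwise product with the kernel and sum: 2.2·-0.5 + 1.6·-0.5 + 2.5·1.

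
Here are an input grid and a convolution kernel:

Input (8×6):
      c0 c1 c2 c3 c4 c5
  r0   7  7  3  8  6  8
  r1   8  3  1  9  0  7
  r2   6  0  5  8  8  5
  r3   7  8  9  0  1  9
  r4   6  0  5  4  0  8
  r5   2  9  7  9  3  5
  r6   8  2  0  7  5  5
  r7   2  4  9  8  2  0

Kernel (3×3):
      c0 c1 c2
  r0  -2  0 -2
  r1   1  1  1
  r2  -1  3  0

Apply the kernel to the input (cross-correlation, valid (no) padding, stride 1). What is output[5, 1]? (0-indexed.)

-4

The receptive field on the input at this output position is [9 7 9 / 2 0 7 / 4 9 8]. Elementwise product with the kernel and sum: 9·-2 + 9·-2 + 2·1 + 0·1 + 7·1 + 4·-1 + 9·3.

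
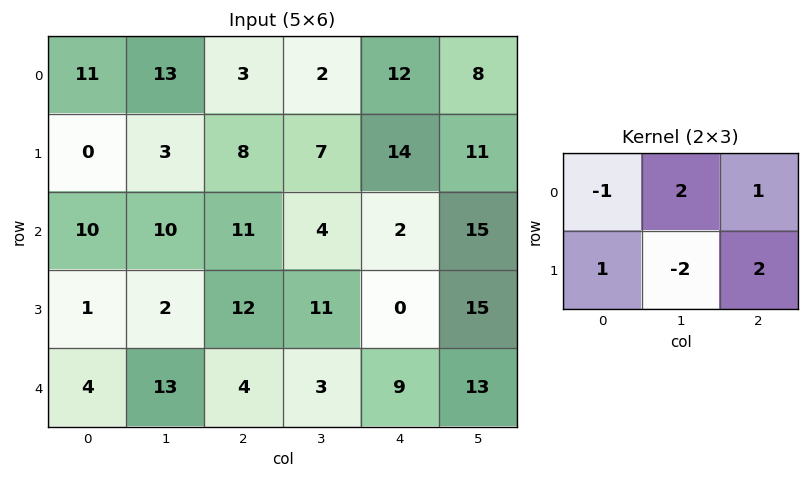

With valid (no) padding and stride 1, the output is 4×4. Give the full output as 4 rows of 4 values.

Output[0,0]: The receptive field on the input at this output position is [11 13 3 / 0 3 8]. Elementwise product with the kernel and sum: 11·-1 + 13·2 + 3·1 + 0·1 + 3·-2 + 8·2.

28 -4 35 31
26 16 27 62
42 16 -11 56
1 44 26 15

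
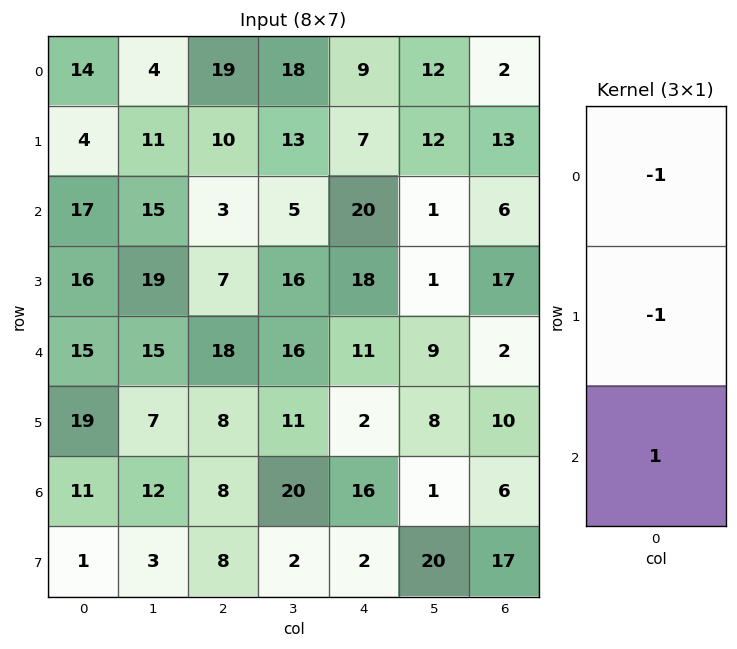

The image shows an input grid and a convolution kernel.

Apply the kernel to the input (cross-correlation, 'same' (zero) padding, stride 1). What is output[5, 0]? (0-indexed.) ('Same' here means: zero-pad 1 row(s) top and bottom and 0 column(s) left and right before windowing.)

The receptive field on the zero-padded input at this output position is [15 / 19 / 11]. Elementwise product with the kernel and sum: 15·-1 + 19·-1 + 11·1.

-23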